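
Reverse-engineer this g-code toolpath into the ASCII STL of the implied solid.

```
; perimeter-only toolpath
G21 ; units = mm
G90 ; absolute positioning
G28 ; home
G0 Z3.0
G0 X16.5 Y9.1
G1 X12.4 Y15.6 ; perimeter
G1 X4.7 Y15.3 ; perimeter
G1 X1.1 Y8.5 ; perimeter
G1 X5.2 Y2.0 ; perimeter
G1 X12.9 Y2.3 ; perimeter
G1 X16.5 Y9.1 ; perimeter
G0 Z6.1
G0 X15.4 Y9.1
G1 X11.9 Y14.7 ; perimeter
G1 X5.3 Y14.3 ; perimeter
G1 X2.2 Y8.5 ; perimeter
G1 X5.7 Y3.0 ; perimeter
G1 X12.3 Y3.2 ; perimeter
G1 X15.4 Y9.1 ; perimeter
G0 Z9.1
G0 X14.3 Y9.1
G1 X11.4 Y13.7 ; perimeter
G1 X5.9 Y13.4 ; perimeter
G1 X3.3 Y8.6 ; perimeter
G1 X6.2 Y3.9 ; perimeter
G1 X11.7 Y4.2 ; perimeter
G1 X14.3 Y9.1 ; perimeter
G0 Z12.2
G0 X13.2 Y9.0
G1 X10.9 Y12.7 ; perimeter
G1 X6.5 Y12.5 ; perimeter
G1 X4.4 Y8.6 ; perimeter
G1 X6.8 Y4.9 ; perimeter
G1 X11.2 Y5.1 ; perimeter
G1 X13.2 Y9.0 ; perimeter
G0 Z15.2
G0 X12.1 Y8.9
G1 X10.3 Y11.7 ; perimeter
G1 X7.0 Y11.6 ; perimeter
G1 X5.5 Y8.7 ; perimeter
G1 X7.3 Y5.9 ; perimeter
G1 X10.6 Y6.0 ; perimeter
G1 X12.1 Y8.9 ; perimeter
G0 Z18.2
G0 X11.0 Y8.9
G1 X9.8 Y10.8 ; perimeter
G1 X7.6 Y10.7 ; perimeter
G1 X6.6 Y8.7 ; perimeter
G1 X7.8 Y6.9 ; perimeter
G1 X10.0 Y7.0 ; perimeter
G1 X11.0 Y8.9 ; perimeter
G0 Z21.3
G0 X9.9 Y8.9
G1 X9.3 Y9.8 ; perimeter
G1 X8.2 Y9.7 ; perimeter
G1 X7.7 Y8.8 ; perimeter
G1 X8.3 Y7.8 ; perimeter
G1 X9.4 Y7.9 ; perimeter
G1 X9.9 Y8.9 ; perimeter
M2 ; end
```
solid part
  facet normal 0.0000 0.0000 -1.0000
    outer loop
      vertex 4.1 16.2 0.0
      vertex 12.9 16.6 0.0
      vertex 17.6 9.2 0.0
    endloop
  endfacet
  facet normal 0.0000 0.0000 -1.0000
    outer loop
      vertex 0.0 8.4 0.0
      vertex 4.1 16.2 0.0
      vertex 17.6 9.2 0.0
    endloop
  endfacet
  facet normal 0.0000 0.0000 -1.0000
    outer loop
      vertex 4.7 1.0 0.0
      vertex 0.0 8.4 0.0
      vertex 17.6 9.2 0.0
    endloop
  endfacet
  facet normal 0.0000 0.0000 -1.0000
    outer loop
      vertex 13.5 1.4 0.0
      vertex 4.7 1.0 0.0
      vertex 17.6 9.2 0.0
    endloop
  endfacet
  facet normal 0.8052 0.5114 0.3000
    outer loop
      vertex 17.6 9.2 0.0
      vertex 12.9 16.6 0.0
      vertex 8.8 8.8 24.3
    endloop
  endfacet
  facet normal -0.0433 0.9534 0.2987
    outer loop
      vertex 12.9 16.6 0.0
      vertex 4.1 16.2 0.0
      vertex 8.8 8.8 24.3
    endloop
  endfacet
  facet normal -0.8448 0.4440 0.2986
    outer loop
      vertex 4.1 16.2 0.0
      vertex 0.0 8.4 0.0
      vertex 8.8 8.8 24.3
    endloop
  endfacet
  facet normal -0.8052 -0.5114 0.3000
    outer loop
      vertex 0.0 8.4 0.0
      vertex 4.7 1.0 0.0
      vertex 8.8 8.8 24.3
    endloop
  endfacet
  facet normal 0.0433 -0.9534 0.2987
    outer loop
      vertex 4.7 1.0 0.0
      vertex 13.5 1.4 0.0
      vertex 8.8 8.8 24.3
    endloop
  endfacet
  facet normal 0.8448 -0.4440 0.2986
    outer loop
      vertex 13.5 1.4 0.0
      vertex 17.6 9.2 0.0
      vertex 8.8 8.8 24.3
    endloop
  endfacet
endsolid part

The G0 Z moves step by Δz≈3.0 mm. The G1 loops shrink linearly with z, so the solid tapers from its base footprint up to z≈24.3. Closing with a flat bottom cap and the tapered top and triangulating gives 10 facets — a regular 6-sided pyramid, base circumscribed radius ≈ 8.8 mm, apex at z ≈ 24.3 mm.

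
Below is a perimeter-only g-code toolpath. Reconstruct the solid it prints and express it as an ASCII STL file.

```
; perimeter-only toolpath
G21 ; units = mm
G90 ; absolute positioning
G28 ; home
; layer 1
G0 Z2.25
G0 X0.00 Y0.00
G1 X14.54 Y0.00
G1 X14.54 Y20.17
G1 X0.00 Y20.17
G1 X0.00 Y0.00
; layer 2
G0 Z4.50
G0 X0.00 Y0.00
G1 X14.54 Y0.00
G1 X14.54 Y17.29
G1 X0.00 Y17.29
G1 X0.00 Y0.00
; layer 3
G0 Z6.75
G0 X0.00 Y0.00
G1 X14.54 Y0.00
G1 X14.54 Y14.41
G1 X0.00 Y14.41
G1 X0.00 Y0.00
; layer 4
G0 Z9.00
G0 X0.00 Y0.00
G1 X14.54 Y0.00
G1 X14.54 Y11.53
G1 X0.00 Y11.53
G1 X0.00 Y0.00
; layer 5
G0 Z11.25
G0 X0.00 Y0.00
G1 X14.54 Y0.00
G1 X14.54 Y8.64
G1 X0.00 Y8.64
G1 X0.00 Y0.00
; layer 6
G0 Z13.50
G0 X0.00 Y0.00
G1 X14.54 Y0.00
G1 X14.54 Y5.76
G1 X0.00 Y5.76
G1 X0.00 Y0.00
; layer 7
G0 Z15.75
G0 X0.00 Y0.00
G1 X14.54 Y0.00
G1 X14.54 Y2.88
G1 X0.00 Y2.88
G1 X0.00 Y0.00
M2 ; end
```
solid part
  facet normal 0.0000 0.0000 -1.0000
    outer loop
      vertex 14.54 23.05 0.00
      vertex 14.54 0.00 0.00
      vertex 0.00 0.00 0.00
    endloop
  endfacet
  facet normal 0.0000 0.0000 -1.0000
    outer loop
      vertex 0.00 23.05 0.00
      vertex 14.54 23.05 0.00
      vertex 0.00 0.00 0.00
    endloop
  endfacet
  facet normal 0.0000 -1.0000 0.0000
    outer loop
      vertex 0.00 0.00 0.00
      vertex 14.54 0.00 0.00
      vertex 14.54 0.00 18.00
    endloop
  endfacet
  facet normal 0.0000 -1.0000 0.0000
    outer loop
      vertex 0.00 0.00 0.00
      vertex 14.54 0.00 18.00
      vertex 0.00 0.00 18.00
    endloop
  endfacet
  facet normal 0.0000 0.6155 0.7882
    outer loop
      vertex 0.00 0.00 18.00
      vertex 14.54 0.00 18.00
      vertex 14.54 23.05 0.00
    endloop
  endfacet
  facet normal 0.0000 0.6155 0.7882
    outer loop
      vertex 0.00 0.00 18.00
      vertex 14.54 23.05 0.00
      vertex 0.00 23.05 0.00
    endloop
  endfacet
  facet normal -1.0000 0.0000 0.0000
    outer loop
      vertex 0.00 0.00 18.00
      vertex 0.00 23.05 0.00
      vertex 0.00 0.00 0.00
    endloop
  endfacet
  facet normal 1.0000 0.0000 0.0000
    outer loop
      vertex 14.54 0.00 0.00
      vertex 14.54 23.05 0.00
      vertex 14.54 0.00 18.00
    endloop
  endfacet
endsolid part

The G0 Z moves step by Δz≈2.25 mm. The G1 loops shrink linearly with z, so the solid tapers from its base footprint up to z≈18. Closing with a flat bottom cap and the tapered top and triangulating gives 8 facets — a wedge (ramp): 14.5 × 23.1 mm base, rising to 18 mm along the y=0 edge and sloping linearly to z=0 at y=23.1.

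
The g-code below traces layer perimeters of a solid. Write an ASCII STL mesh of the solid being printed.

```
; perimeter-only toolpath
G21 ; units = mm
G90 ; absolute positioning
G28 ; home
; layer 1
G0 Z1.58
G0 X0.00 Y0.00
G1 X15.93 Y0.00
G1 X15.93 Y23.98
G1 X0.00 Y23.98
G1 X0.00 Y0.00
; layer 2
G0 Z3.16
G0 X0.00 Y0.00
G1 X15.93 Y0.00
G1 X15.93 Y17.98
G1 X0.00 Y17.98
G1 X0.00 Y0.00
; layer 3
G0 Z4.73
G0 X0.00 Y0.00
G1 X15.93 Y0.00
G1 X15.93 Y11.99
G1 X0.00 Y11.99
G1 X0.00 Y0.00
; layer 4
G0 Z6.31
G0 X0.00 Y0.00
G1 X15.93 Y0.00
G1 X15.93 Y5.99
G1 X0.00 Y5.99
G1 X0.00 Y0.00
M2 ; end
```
solid part
  facet normal 0.0000 0.0000 -1.0000
    outer loop
      vertex 15.93 29.97 0.00
      vertex 15.93 0.00 0.00
      vertex 0.00 0.00 0.00
    endloop
  endfacet
  facet normal 0.0000 0.0000 -1.0000
    outer loop
      vertex 0.00 29.97 0.00
      vertex 15.93 29.97 0.00
      vertex 0.00 0.00 0.00
    endloop
  endfacet
  facet normal 0.0000 -1.0000 0.0000
    outer loop
      vertex 0.00 0.00 0.00
      vertex 15.93 0.00 0.00
      vertex 15.93 0.00 7.89
    endloop
  endfacet
  facet normal 0.0000 -1.0000 0.0000
    outer loop
      vertex 0.00 0.00 0.00
      vertex 15.93 0.00 7.89
      vertex 0.00 0.00 7.89
    endloop
  endfacet
  facet normal 0.0000 0.2546 0.9670
    outer loop
      vertex 0.00 0.00 7.89
      vertex 15.93 0.00 7.89
      vertex 15.93 29.97 0.00
    endloop
  endfacet
  facet normal 0.0000 0.2546 0.9670
    outer loop
      vertex 0.00 0.00 7.89
      vertex 15.93 29.97 0.00
      vertex 0.00 29.97 0.00
    endloop
  endfacet
  facet normal -1.0000 0.0000 0.0000
    outer loop
      vertex 0.00 0.00 7.89
      vertex 0.00 29.97 0.00
      vertex 0.00 0.00 0.00
    endloop
  endfacet
  facet normal 1.0000 0.0000 0.0000
    outer loop
      vertex 15.93 0.00 0.00
      vertex 15.93 29.97 0.00
      vertex 15.93 0.00 7.89
    endloop
  endfacet
endsolid part

The G0 Z moves step by Δz≈1.58 mm. The G1 loops shrink linearly with z, so the solid tapers from its base footprint up to z≈7.89. Closing with a flat bottom cap and the tapered top and triangulating gives 8 facets — a wedge (ramp): 15.9 × 30 mm base, rising to 7.89 mm along the y=0 edge and sloping linearly to z=0 at y=30.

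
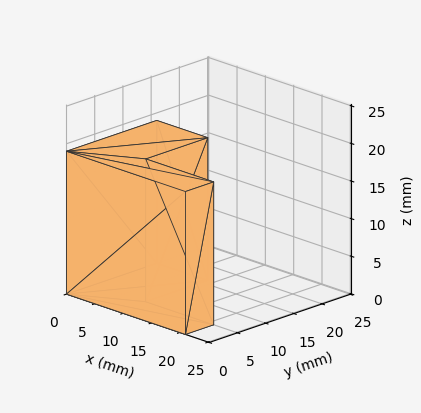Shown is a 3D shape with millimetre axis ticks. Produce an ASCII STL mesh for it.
Reading the render: the shape is an L-shaped prism: outer 21 × 16 mm, arm thicknesses ≈ 5 mm (horizontal) and 9 mm (vertical), extruded 19 mm in z (dimensions read to the nearest mm from the axis ticks). For the STL, each face is triangulated and given an outward normal.

solid part
  facet normal 0.0000 0.0000 -1.0000
    outer loop
      vertex 21.000 5.000 0.000
      vertex 21.000 0.000 0.000
      vertex 0.000 0.000 0.000
    endloop
  endfacet
  facet normal 0.0000 0.0000 -1.0000
    outer loop
      vertex 9.000 5.000 0.000
      vertex 21.000 5.000 0.000
      vertex 0.000 0.000 0.000
    endloop
  endfacet
  facet normal 0.0000 0.0000 -1.0000
    outer loop
      vertex 9.000 16.000 0.000
      vertex 9.000 5.000 0.000
      vertex 0.000 0.000 0.000
    endloop
  endfacet
  facet normal 0.0000 0.0000 -1.0000
    outer loop
      vertex 0.000 16.000 0.000
      vertex 9.000 16.000 0.000
      vertex 0.000 0.000 0.000
    endloop
  endfacet
  facet normal 0.0000 0.0000 1.0000
    outer loop
      vertex 0.000 0.000 19.000
      vertex 21.000 0.000 19.000
      vertex 21.000 5.000 19.000
    endloop
  endfacet
  facet normal 0.0000 0.0000 1.0000
    outer loop
      vertex 0.000 0.000 19.000
      vertex 21.000 5.000 19.000
      vertex 9.000 5.000 19.000
    endloop
  endfacet
  facet normal 0.0000 0.0000 1.0000
    outer loop
      vertex 0.000 0.000 19.000
      vertex 9.000 5.000 19.000
      vertex 9.000 16.000 19.000
    endloop
  endfacet
  facet normal 0.0000 0.0000 1.0000
    outer loop
      vertex 0.000 0.000 19.000
      vertex 9.000 16.000 19.000
      vertex 0.000 16.000 19.000
    endloop
  endfacet
  facet normal 0.0000 -1.0000 0.0000
    outer loop
      vertex 0.000 0.000 0.000
      vertex 21.000 0.000 0.000
      vertex 21.000 0.000 19.000
    endloop
  endfacet
  facet normal 0.0000 -1.0000 0.0000
    outer loop
      vertex 0.000 0.000 0.000
      vertex 21.000 0.000 19.000
      vertex 0.000 0.000 19.000
    endloop
  endfacet
  facet normal 1.0000 0.0000 0.0000
    outer loop
      vertex 21.000 0.000 0.000
      vertex 21.000 5.000 0.000
      vertex 21.000 5.000 19.000
    endloop
  endfacet
  facet normal 1.0000 0.0000 0.0000
    outer loop
      vertex 21.000 0.000 0.000
      vertex 21.000 5.000 19.000
      vertex 21.000 0.000 19.000
    endloop
  endfacet
  facet normal 0.0000 1.0000 0.0000
    outer loop
      vertex 21.000 5.000 0.000
      vertex 9.000 5.000 0.000
      vertex 9.000 5.000 19.000
    endloop
  endfacet
  facet normal 0.0000 1.0000 0.0000
    outer loop
      vertex 21.000 5.000 0.000
      vertex 9.000 5.000 19.000
      vertex 21.000 5.000 19.000
    endloop
  endfacet
  facet normal 1.0000 0.0000 0.0000
    outer loop
      vertex 9.000 5.000 0.000
      vertex 9.000 16.000 0.000
      vertex 9.000 16.000 19.000
    endloop
  endfacet
  facet normal 1.0000 0.0000 0.0000
    outer loop
      vertex 9.000 5.000 0.000
      vertex 9.000 16.000 19.000
      vertex 9.000 5.000 19.000
    endloop
  endfacet
  facet normal 0.0000 1.0000 0.0000
    outer loop
      vertex 9.000 16.000 0.000
      vertex 0.000 16.000 0.000
      vertex 0.000 16.000 19.000
    endloop
  endfacet
  facet normal 0.0000 1.0000 0.0000
    outer loop
      vertex 9.000 16.000 0.000
      vertex 0.000 16.000 19.000
      vertex 9.000 16.000 19.000
    endloop
  endfacet
  facet normal -1.0000 0.0000 0.0000
    outer loop
      vertex 0.000 16.000 0.000
      vertex 0.000 0.000 0.000
      vertex 0.000 0.000 19.000
    endloop
  endfacet
  facet normal -1.0000 0.0000 0.0000
    outer loop
      vertex 0.000 16.000 0.000
      vertex 0.000 0.000 19.000
      vertex 0.000 16.000 19.000
    endloop
  endfacet
endsolid part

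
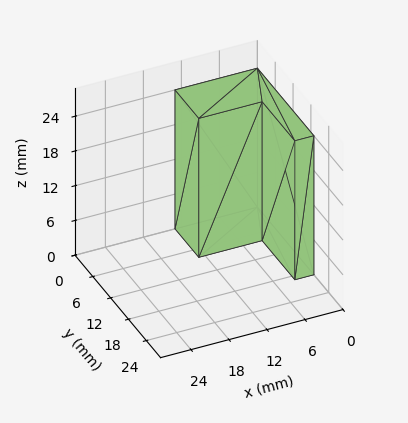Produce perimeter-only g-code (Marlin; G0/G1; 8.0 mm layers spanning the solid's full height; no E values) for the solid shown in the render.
Reading the render: the shape is an L-shaped prism: outer 13 × 19 mm, arm thicknesses ≈ 8 mm (horizontal) and 3 mm (vertical), extruded 24 mm in z (dimensions read to the nearest mm from the axis ticks). For the g-code, the solid's height is divided into equal slices at the stated Δz and each level perimeter traced with G1 moves after a G0 lift.

; perimeter-only toolpath
G21 ; units = mm
G90 ; absolute positioning
G28 ; home
; layer 1
G0 Z8.0
G0 X0.0 Y0.0
G1 X13.0 Y0.0
G1 X13.0 Y8.0
G1 X3.0 Y8.0
G1 X3.0 Y19.0
G1 X0.0 Y19.0
G1 X0.0 Y0.0
; layer 2
G0 Z16.0
G0 X0.0 Y0.0
G1 X13.0 Y0.0
G1 X13.0 Y8.0
G1 X3.0 Y8.0
G1 X3.0 Y19.0
G1 X0.0 Y19.0
G1 X0.0 Y0.0
; layer 3
G0 Z24.0
G0 X0.0 Y0.0
G1 X13.0 Y0.0
G1 X13.0 Y8.0
G1 X3.0 Y8.0
G1 X3.0 Y19.0
G1 X0.0 Y19.0
G1 X0.0 Y0.0
M2 ; end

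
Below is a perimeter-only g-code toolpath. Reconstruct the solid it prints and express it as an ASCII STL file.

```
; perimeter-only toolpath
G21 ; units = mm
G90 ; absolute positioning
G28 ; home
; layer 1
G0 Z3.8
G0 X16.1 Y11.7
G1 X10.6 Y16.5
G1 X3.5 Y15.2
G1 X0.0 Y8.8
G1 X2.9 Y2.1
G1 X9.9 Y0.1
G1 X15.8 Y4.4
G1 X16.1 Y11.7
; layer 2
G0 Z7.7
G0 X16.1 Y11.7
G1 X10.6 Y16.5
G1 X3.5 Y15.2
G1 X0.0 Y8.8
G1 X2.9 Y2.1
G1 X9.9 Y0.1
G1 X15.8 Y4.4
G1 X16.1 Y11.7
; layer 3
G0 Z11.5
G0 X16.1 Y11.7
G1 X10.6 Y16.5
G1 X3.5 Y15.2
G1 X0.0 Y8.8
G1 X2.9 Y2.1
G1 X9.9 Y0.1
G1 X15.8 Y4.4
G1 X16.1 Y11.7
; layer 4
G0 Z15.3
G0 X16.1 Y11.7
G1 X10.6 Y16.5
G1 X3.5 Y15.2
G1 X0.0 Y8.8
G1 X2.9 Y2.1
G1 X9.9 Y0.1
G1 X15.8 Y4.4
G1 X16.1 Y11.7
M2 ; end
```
solid part
  facet normal 0.0000 0.0000 -1.0000
    outer loop
      vertex 3.5 15.2 0.0
      vertex 10.6 16.5 0.0
      vertex 16.1 11.7 0.0
    endloop
  endfacet
  facet normal 0.0000 0.0000 -1.0000
    outer loop
      vertex 0.0 8.8 0.0
      vertex 3.5 15.2 0.0
      vertex 16.1 11.7 0.0
    endloop
  endfacet
  facet normal 0.0000 0.0000 -1.0000
    outer loop
      vertex 2.9 2.1 0.0
      vertex 0.0 8.8 0.0
      vertex 16.1 11.7 0.0
    endloop
  endfacet
  facet normal 0.0000 0.0000 -1.0000
    outer loop
      vertex 9.9 0.1 0.0
      vertex 2.9 2.1 0.0
      vertex 16.1 11.7 0.0
    endloop
  endfacet
  facet normal 0.0000 0.0000 -1.0000
    outer loop
      vertex 15.8 4.4 0.0
      vertex 9.9 0.1 0.0
      vertex 16.1 11.7 0.0
    endloop
  endfacet
  facet normal 0.0000 0.0000 1.0000
    outer loop
      vertex 16.1 11.7 15.3
      vertex 10.6 16.5 15.3
      vertex 3.5 15.2 15.3
    endloop
  endfacet
  facet normal 0.0000 0.0000 1.0000
    outer loop
      vertex 16.1 11.7 15.3
      vertex 3.5 15.2 15.3
      vertex 0.0 8.8 15.3
    endloop
  endfacet
  facet normal 0.0000 0.0000 1.0000
    outer loop
      vertex 16.1 11.7 15.3
      vertex 0.0 8.8 15.3
      vertex 2.9 2.1 15.3
    endloop
  endfacet
  facet normal 0.0000 0.0000 1.0000
    outer loop
      vertex 16.1 11.7 15.3
      vertex 2.9 2.1 15.3
      vertex 9.9 0.1 15.3
    endloop
  endfacet
  facet normal 0.0000 0.0000 1.0000
    outer loop
      vertex 16.1 11.7 15.3
      vertex 9.9 0.1 15.3
      vertex 15.8 4.4 15.3
    endloop
  endfacet
  facet normal 0.6575 0.7534 0.0000
    outer loop
      vertex 16.1 11.7 0.0
      vertex 10.6 16.5 0.0
      vertex 10.6 16.5 15.3
    endloop
  endfacet
  facet normal 0.6575 0.7534 0.0000
    outer loop
      vertex 16.1 11.7 0.0
      vertex 10.6 16.5 15.3
      vertex 16.1 11.7 15.3
    endloop
  endfacet
  facet normal -0.1801 0.9836 0.0000
    outer loop
      vertex 10.6 16.5 0.0
      vertex 3.5 15.2 0.0
      vertex 3.5 15.2 15.3
    endloop
  endfacet
  facet normal -0.1801 0.9836 0.0000
    outer loop
      vertex 10.6 16.5 0.0
      vertex 3.5 15.2 15.3
      vertex 10.6 16.5 15.3
    endloop
  endfacet
  facet normal -0.8774 0.4798 0.0000
    outer loop
      vertex 3.5 15.2 0.0
      vertex 0.0 8.8 0.0
      vertex 0.0 8.8 15.3
    endloop
  endfacet
  facet normal -0.8774 0.4798 0.0000
    outer loop
      vertex 3.5 15.2 0.0
      vertex 0.0 8.8 15.3
      vertex 3.5 15.2 15.3
    endloop
  endfacet
  facet normal -0.9177 -0.3972 0.0000
    outer loop
      vertex 0.0 8.8 0.0
      vertex 2.9 2.1 0.0
      vertex 2.9 2.1 15.3
    endloop
  endfacet
  facet normal -0.9177 -0.3972 0.0000
    outer loop
      vertex 0.0 8.8 0.0
      vertex 2.9 2.1 15.3
      vertex 0.0 8.8 15.3
    endloop
  endfacet
  facet normal -0.2747 -0.9615 0.0000
    outer loop
      vertex 2.9 2.1 0.0
      vertex 9.9 0.1 0.0
      vertex 9.9 0.1 15.3
    endloop
  endfacet
  facet normal -0.2747 -0.9615 0.0000
    outer loop
      vertex 2.9 2.1 0.0
      vertex 9.9 0.1 15.3
      vertex 2.9 2.1 15.3
    endloop
  endfacet
  facet normal 0.5890 -0.8081 0.0000
    outer loop
      vertex 9.9 0.1 0.0
      vertex 15.8 4.4 0.0
      vertex 15.8 4.4 15.3
    endloop
  endfacet
  facet normal 0.5890 -0.8081 0.0000
    outer loop
      vertex 9.9 0.1 0.0
      vertex 15.8 4.4 15.3
      vertex 9.9 0.1 15.3
    endloop
  endfacet
  facet normal 0.9992 -0.0411 0.0000
    outer loop
      vertex 15.8 4.4 0.0
      vertex 16.1 11.7 0.0
      vertex 16.1 11.7 15.3
    endloop
  endfacet
  facet normal 0.9992 -0.0411 0.0000
    outer loop
      vertex 15.8 4.4 0.0
      vertex 16.1 11.7 15.3
      vertex 15.8 4.4 15.3
    endloop
  endfacet
endsolid part

The G0 Z moves step by Δz≈3.8 mm. Every layer's G1 loop is the same polygon, so the solid is a straight extrusion of it from z=0 to z≈15.3. Closing with flat bottom and top caps and triangulating gives 24 facets — a regular 7-sided prism (a cylinder approximated with 7 flat sides), circumscribed radius ≈ 8.4 mm, height ≈ 15.3 mm.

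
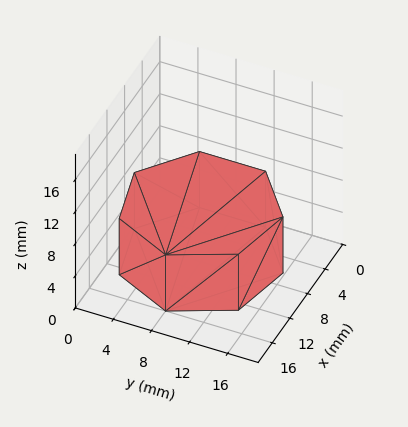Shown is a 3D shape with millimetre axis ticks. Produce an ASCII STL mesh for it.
Reading the render: the shape is a regular 7-sided prism (a cylinder approximated with 7 flat sides), circumscribed radius ≈ 8 mm, height ≈ 7 mm (dimensions read to the nearest mm from the axis ticks). For the STL, each face is triangulated and given an outward normal.

solid part
  facet normal 0.0000 0.0000 -1.0000
    outer loop
      vertex 6.220 15.799 0.000
      vertex 12.988 14.255 0.000
      vertex 16.000 8.000 0.000
    endloop
  endfacet
  facet normal 0.0000 0.0000 -1.0000
    outer loop
      vertex 0.792 11.471 0.000
      vertex 6.220 15.799 0.000
      vertex 16.000 8.000 0.000
    endloop
  endfacet
  facet normal 0.0000 0.0000 -1.0000
    outer loop
      vertex 0.792 4.529 0.000
      vertex 0.792 11.471 0.000
      vertex 16.000 8.000 0.000
    endloop
  endfacet
  facet normal 0.0000 0.0000 -1.0000
    outer loop
      vertex 6.220 0.201 0.000
      vertex 0.792 4.529 0.000
      vertex 16.000 8.000 0.000
    endloop
  endfacet
  facet normal 0.0000 0.0000 -1.0000
    outer loop
      vertex 12.988 1.745 0.000
      vertex 6.220 0.201 0.000
      vertex 16.000 8.000 0.000
    endloop
  endfacet
  facet normal 0.0000 0.0000 1.0000
    outer loop
      vertex 16.000 8.000 7.000
      vertex 12.988 14.255 7.000
      vertex 6.220 15.799 7.000
    endloop
  endfacet
  facet normal 0.0000 0.0000 1.0000
    outer loop
      vertex 16.000 8.000 7.000
      vertex 6.220 15.799 7.000
      vertex 0.792 11.471 7.000
    endloop
  endfacet
  facet normal 0.0000 0.0000 1.0000
    outer loop
      vertex 16.000 8.000 7.000
      vertex 0.792 11.471 7.000
      vertex 0.792 4.529 7.000
    endloop
  endfacet
  facet normal 0.0000 0.0000 1.0000
    outer loop
      vertex 16.000 8.000 7.000
      vertex 0.792 4.529 7.000
      vertex 6.220 0.201 7.000
    endloop
  endfacet
  facet normal 0.0000 0.0000 1.0000
    outer loop
      vertex 16.000 8.000 7.000
      vertex 6.220 0.201 7.000
      vertex 12.988 1.745 7.000
    endloop
  endfacet
  facet normal 0.9010 0.4339 0.0000
    outer loop
      vertex 16.000 8.000 0.000
      vertex 12.988 14.255 0.000
      vertex 12.988 14.255 7.000
    endloop
  endfacet
  facet normal 0.9010 0.4339 0.0000
    outer loop
      vertex 16.000 8.000 0.000
      vertex 12.988 14.255 7.000
      vertex 16.000 8.000 7.000
    endloop
  endfacet
  facet normal 0.2224 0.9750 0.0000
    outer loop
      vertex 12.988 14.255 0.000
      vertex 6.220 15.799 0.000
      vertex 6.220 15.799 7.000
    endloop
  endfacet
  facet normal 0.2224 0.9750 0.0000
    outer loop
      vertex 12.988 14.255 0.000
      vertex 6.220 15.799 7.000
      vertex 12.988 14.255 7.000
    endloop
  endfacet
  facet normal -0.6234 0.7819 0.0000
    outer loop
      vertex 6.220 15.799 0.000
      vertex 0.792 11.471 0.000
      vertex 0.792 11.471 7.000
    endloop
  endfacet
  facet normal -0.6234 0.7819 0.0000
    outer loop
      vertex 6.220 15.799 0.000
      vertex 0.792 11.471 7.000
      vertex 6.220 15.799 7.000
    endloop
  endfacet
  facet normal -1.0000 0.0000 0.0000
    outer loop
      vertex 0.792 11.471 0.000
      vertex 0.792 4.529 0.000
      vertex 0.792 4.529 7.000
    endloop
  endfacet
  facet normal -1.0000 0.0000 0.0000
    outer loop
      vertex 0.792 11.471 0.000
      vertex 0.792 4.529 7.000
      vertex 0.792 11.471 7.000
    endloop
  endfacet
  facet normal -0.6234 -0.7819 0.0000
    outer loop
      vertex 0.792 4.529 0.000
      vertex 6.220 0.201 0.000
      vertex 6.220 0.201 7.000
    endloop
  endfacet
  facet normal -0.6234 -0.7819 0.0000
    outer loop
      vertex 0.792 4.529 0.000
      vertex 6.220 0.201 7.000
      vertex 0.792 4.529 7.000
    endloop
  endfacet
  facet normal 0.2224 -0.9750 0.0000
    outer loop
      vertex 6.220 0.201 0.000
      vertex 12.988 1.745 0.000
      vertex 12.988 1.745 7.000
    endloop
  endfacet
  facet normal 0.2224 -0.9750 0.0000
    outer loop
      vertex 6.220 0.201 0.000
      vertex 12.988 1.745 7.000
      vertex 6.220 0.201 7.000
    endloop
  endfacet
  facet normal 0.9010 -0.4339 0.0000
    outer loop
      vertex 12.988 1.745 0.000
      vertex 16.000 8.000 0.000
      vertex 16.000 8.000 7.000
    endloop
  endfacet
  facet normal 0.9010 -0.4339 0.0000
    outer loop
      vertex 12.988 1.745 0.000
      vertex 16.000 8.000 7.000
      vertex 12.988 1.745 7.000
    endloop
  endfacet
endsolid part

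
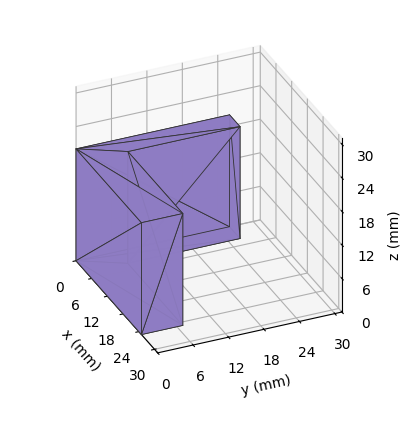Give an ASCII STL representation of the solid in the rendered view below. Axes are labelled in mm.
Reading the render: the shape is an L-shaped prism: outer 25 × 26 mm, arm thicknesses ≈ 7 mm (horizontal) and 4 mm (vertical), extruded 20 mm in z (dimensions read to the nearest mm from the axis ticks). For the STL, each face is triangulated and given an outward normal.

solid part
  facet normal 0.0000 0.0000 -1.0000
    outer loop
      vertex 25.00 7.00 0.00
      vertex 25.00 0.00 0.00
      vertex 0.00 0.00 0.00
    endloop
  endfacet
  facet normal 0.0000 0.0000 -1.0000
    outer loop
      vertex 4.00 7.00 0.00
      vertex 25.00 7.00 0.00
      vertex 0.00 0.00 0.00
    endloop
  endfacet
  facet normal 0.0000 0.0000 -1.0000
    outer loop
      vertex 4.00 26.00 0.00
      vertex 4.00 7.00 0.00
      vertex 0.00 0.00 0.00
    endloop
  endfacet
  facet normal 0.0000 0.0000 -1.0000
    outer loop
      vertex 0.00 26.00 0.00
      vertex 4.00 26.00 0.00
      vertex 0.00 0.00 0.00
    endloop
  endfacet
  facet normal 0.0000 0.0000 1.0000
    outer loop
      vertex 0.00 0.00 20.00
      vertex 25.00 0.00 20.00
      vertex 25.00 7.00 20.00
    endloop
  endfacet
  facet normal 0.0000 0.0000 1.0000
    outer loop
      vertex 0.00 0.00 20.00
      vertex 25.00 7.00 20.00
      vertex 4.00 7.00 20.00
    endloop
  endfacet
  facet normal 0.0000 0.0000 1.0000
    outer loop
      vertex 0.00 0.00 20.00
      vertex 4.00 7.00 20.00
      vertex 4.00 26.00 20.00
    endloop
  endfacet
  facet normal 0.0000 0.0000 1.0000
    outer loop
      vertex 0.00 0.00 20.00
      vertex 4.00 26.00 20.00
      vertex 0.00 26.00 20.00
    endloop
  endfacet
  facet normal 0.0000 -1.0000 0.0000
    outer loop
      vertex 0.00 0.00 0.00
      vertex 25.00 0.00 0.00
      vertex 25.00 0.00 20.00
    endloop
  endfacet
  facet normal 0.0000 -1.0000 0.0000
    outer loop
      vertex 0.00 0.00 0.00
      vertex 25.00 0.00 20.00
      vertex 0.00 0.00 20.00
    endloop
  endfacet
  facet normal 1.0000 0.0000 0.0000
    outer loop
      vertex 25.00 0.00 0.00
      vertex 25.00 7.00 0.00
      vertex 25.00 7.00 20.00
    endloop
  endfacet
  facet normal 1.0000 0.0000 0.0000
    outer loop
      vertex 25.00 0.00 0.00
      vertex 25.00 7.00 20.00
      vertex 25.00 0.00 20.00
    endloop
  endfacet
  facet normal 0.0000 1.0000 0.0000
    outer loop
      vertex 25.00 7.00 0.00
      vertex 4.00 7.00 0.00
      vertex 4.00 7.00 20.00
    endloop
  endfacet
  facet normal 0.0000 1.0000 0.0000
    outer loop
      vertex 25.00 7.00 0.00
      vertex 4.00 7.00 20.00
      vertex 25.00 7.00 20.00
    endloop
  endfacet
  facet normal 1.0000 0.0000 0.0000
    outer loop
      vertex 4.00 7.00 0.00
      vertex 4.00 26.00 0.00
      vertex 4.00 26.00 20.00
    endloop
  endfacet
  facet normal 1.0000 0.0000 0.0000
    outer loop
      vertex 4.00 7.00 0.00
      vertex 4.00 26.00 20.00
      vertex 4.00 7.00 20.00
    endloop
  endfacet
  facet normal 0.0000 1.0000 0.0000
    outer loop
      vertex 4.00 26.00 0.00
      vertex 0.00 26.00 0.00
      vertex 0.00 26.00 20.00
    endloop
  endfacet
  facet normal 0.0000 1.0000 0.0000
    outer loop
      vertex 4.00 26.00 0.00
      vertex 0.00 26.00 20.00
      vertex 4.00 26.00 20.00
    endloop
  endfacet
  facet normal -1.0000 0.0000 0.0000
    outer loop
      vertex 0.00 26.00 0.00
      vertex 0.00 0.00 0.00
      vertex 0.00 0.00 20.00
    endloop
  endfacet
  facet normal -1.0000 0.0000 0.0000
    outer loop
      vertex 0.00 26.00 0.00
      vertex 0.00 0.00 20.00
      vertex 0.00 26.00 20.00
    endloop
  endfacet
endsolid part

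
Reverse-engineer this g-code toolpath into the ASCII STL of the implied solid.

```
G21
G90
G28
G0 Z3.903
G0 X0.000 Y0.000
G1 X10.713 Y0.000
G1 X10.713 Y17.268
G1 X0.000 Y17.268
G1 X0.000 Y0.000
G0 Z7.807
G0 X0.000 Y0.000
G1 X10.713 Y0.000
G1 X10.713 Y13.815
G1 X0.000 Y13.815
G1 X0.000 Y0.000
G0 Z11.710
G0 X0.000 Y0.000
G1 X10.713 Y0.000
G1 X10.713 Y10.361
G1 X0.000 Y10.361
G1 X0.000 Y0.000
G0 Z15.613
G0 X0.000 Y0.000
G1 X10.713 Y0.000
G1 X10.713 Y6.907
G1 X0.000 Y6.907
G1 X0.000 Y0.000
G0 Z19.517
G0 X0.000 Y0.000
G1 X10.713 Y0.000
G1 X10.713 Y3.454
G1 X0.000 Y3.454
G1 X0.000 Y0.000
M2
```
solid part
  facet normal 0.0000 0.0000 -1.0000
    outer loop
      vertex 10.713 20.722 0.000
      vertex 10.713 0.000 0.000
      vertex 0.000 0.000 0.000
    endloop
  endfacet
  facet normal 0.0000 0.0000 -1.0000
    outer loop
      vertex 0.000 20.722 0.000
      vertex 10.713 20.722 0.000
      vertex 0.000 0.000 0.000
    endloop
  endfacet
  facet normal 0.0000 -1.0000 0.0000
    outer loop
      vertex 0.000 0.000 0.000
      vertex 10.713 0.000 0.000
      vertex 10.713 0.000 23.420
    endloop
  endfacet
  facet normal 0.0000 -1.0000 0.0000
    outer loop
      vertex 0.000 0.000 0.000
      vertex 10.713 0.000 23.420
      vertex 0.000 0.000 23.420
    endloop
  endfacet
  facet normal 0.0000 0.7489 0.6627
    outer loop
      vertex 0.000 0.000 23.420
      vertex 10.713 0.000 23.420
      vertex 10.713 20.722 0.000
    endloop
  endfacet
  facet normal 0.0000 0.7489 0.6627
    outer loop
      vertex 0.000 0.000 23.420
      vertex 10.713 20.722 0.000
      vertex 0.000 20.722 0.000
    endloop
  endfacet
  facet normal -1.0000 0.0000 0.0000
    outer loop
      vertex 0.000 0.000 23.420
      vertex 0.000 20.722 0.000
      vertex 0.000 0.000 0.000
    endloop
  endfacet
  facet normal 1.0000 0.0000 0.0000
    outer loop
      vertex 10.713 0.000 0.000
      vertex 10.713 20.722 0.000
      vertex 10.713 0.000 23.420
    endloop
  endfacet
endsolid part

The G0 Z moves step by Δz≈3.903 mm. The G1 loops shrink linearly with z, so the solid tapers from its base footprint up to z≈23.4. Closing with a flat bottom cap and the tapered top and triangulating gives 8 facets — a wedge (ramp): 10.7 × 20.7 mm base, rising to 23.4 mm along the y=0 edge and sloping linearly to z=0 at y=20.7.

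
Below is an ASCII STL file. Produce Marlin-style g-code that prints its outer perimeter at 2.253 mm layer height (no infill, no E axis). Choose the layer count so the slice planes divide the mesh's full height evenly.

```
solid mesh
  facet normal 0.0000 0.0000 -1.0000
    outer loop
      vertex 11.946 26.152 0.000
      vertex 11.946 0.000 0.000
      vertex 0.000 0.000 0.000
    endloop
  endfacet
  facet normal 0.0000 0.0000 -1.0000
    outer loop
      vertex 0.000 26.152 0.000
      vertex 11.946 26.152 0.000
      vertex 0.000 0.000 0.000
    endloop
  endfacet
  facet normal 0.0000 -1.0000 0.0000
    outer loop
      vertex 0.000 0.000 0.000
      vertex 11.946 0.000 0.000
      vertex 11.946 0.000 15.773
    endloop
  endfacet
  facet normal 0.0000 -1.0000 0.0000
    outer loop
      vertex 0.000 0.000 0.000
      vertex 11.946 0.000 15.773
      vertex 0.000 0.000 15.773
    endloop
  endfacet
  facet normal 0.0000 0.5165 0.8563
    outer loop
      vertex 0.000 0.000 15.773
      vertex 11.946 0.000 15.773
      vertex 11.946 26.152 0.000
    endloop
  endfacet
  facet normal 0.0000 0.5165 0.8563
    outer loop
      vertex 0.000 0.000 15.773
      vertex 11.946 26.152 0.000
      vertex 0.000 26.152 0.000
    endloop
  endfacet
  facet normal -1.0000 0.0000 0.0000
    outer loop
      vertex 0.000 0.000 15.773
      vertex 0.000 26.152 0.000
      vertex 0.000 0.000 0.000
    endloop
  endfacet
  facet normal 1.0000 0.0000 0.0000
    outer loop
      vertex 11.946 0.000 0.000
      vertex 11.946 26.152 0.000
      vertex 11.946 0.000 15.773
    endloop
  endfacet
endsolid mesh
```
; perimeter-only toolpath
G21 ; units = mm
G90 ; absolute positioning
G28 ; home
; layer 1
G0 Z2.253
G0 X0.000 Y0.000
G1 X11.946 Y0.000
G1 X11.946 Y22.416
G1 X0.000 Y22.416
G1 X0.000 Y0.000
; layer 2
G0 Z4.507
G0 X0.000 Y0.000
G1 X11.946 Y0.000
G1 X11.946 Y18.680
G1 X0.000 Y18.680
G1 X0.000 Y0.000
; layer 3
G0 Z6.760
G0 X0.000 Y0.000
G1 X11.946 Y0.000
G1 X11.946 Y14.944
G1 X0.000 Y14.944
G1 X0.000 Y0.000
; layer 4
G0 Z9.013
G0 X0.000 Y0.000
G1 X11.946 Y0.000
G1 X11.946 Y11.208
G1 X0.000 Y11.208
G1 X0.000 Y0.000
; layer 5
G0 Z11.266
G0 X0.000 Y0.000
G1 X11.946 Y0.000
G1 X11.946 Y7.472
G1 X0.000 Y7.472
G1 X0.000 Y0.000
; layer 6
G0 Z13.520
G0 X0.000 Y0.000
G1 X11.946 Y0.000
G1 X11.946 Y3.736
G1 X0.000 Y3.736
G1 X0.000 Y0.000
M2 ; end

The solid is a wedge (ramp): 11.9 × 26.2 mm base, rising to 15.8 mm along the y=0 edge and sloping linearly to z=0 at y=26.2. Slicing at Δz = 2.253 mm — 7 equal slices spanning the solid's height, so layer i sits at z = i·h/7 — gives 6 non-empty perimeters. Each is a 4-segment closed polygon; G0 lifts to the layer z and rapids to the start vertex, then G1 traces the edges. The cross-section shrinks linearly with z (the slice at the apex is degenerate and omitted).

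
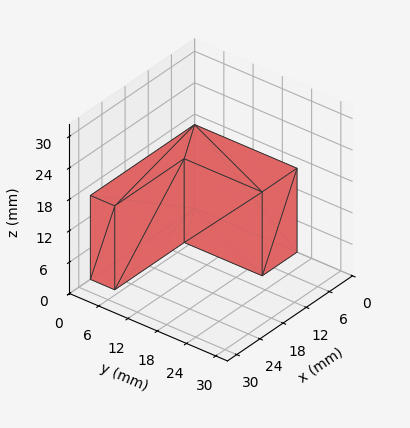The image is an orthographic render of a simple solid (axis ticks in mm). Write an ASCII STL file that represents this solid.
Reading the render: the shape is an L-shaped prism: outer 27 × 21 mm, arm thicknesses ≈ 5 mm (horizontal) and 9 mm (vertical), extruded 16 mm in z (dimensions read to the nearest mm from the axis ticks). For the STL, each face is triangulated and given an outward normal.

solid part
  facet normal 0.0000 0.0000 -1.0000
    outer loop
      vertex 27.0 5.0 0.0
      vertex 27.0 0.0 0.0
      vertex 0.0 0.0 0.0
    endloop
  endfacet
  facet normal 0.0000 0.0000 -1.0000
    outer loop
      vertex 9.0 5.0 0.0
      vertex 27.0 5.0 0.0
      vertex 0.0 0.0 0.0
    endloop
  endfacet
  facet normal 0.0000 0.0000 -1.0000
    outer loop
      vertex 9.0 21.0 0.0
      vertex 9.0 5.0 0.0
      vertex 0.0 0.0 0.0
    endloop
  endfacet
  facet normal 0.0000 0.0000 -1.0000
    outer loop
      vertex 0.0 21.0 0.0
      vertex 9.0 21.0 0.0
      vertex 0.0 0.0 0.0
    endloop
  endfacet
  facet normal 0.0000 0.0000 1.0000
    outer loop
      vertex 0.0 0.0 16.0
      vertex 27.0 0.0 16.0
      vertex 27.0 5.0 16.0
    endloop
  endfacet
  facet normal 0.0000 0.0000 1.0000
    outer loop
      vertex 0.0 0.0 16.0
      vertex 27.0 5.0 16.0
      vertex 9.0 5.0 16.0
    endloop
  endfacet
  facet normal 0.0000 0.0000 1.0000
    outer loop
      vertex 0.0 0.0 16.0
      vertex 9.0 5.0 16.0
      vertex 9.0 21.0 16.0
    endloop
  endfacet
  facet normal 0.0000 0.0000 1.0000
    outer loop
      vertex 0.0 0.0 16.0
      vertex 9.0 21.0 16.0
      vertex 0.0 21.0 16.0
    endloop
  endfacet
  facet normal 0.0000 -1.0000 0.0000
    outer loop
      vertex 0.0 0.0 0.0
      vertex 27.0 0.0 0.0
      vertex 27.0 0.0 16.0
    endloop
  endfacet
  facet normal 0.0000 -1.0000 0.0000
    outer loop
      vertex 0.0 0.0 0.0
      vertex 27.0 0.0 16.0
      vertex 0.0 0.0 16.0
    endloop
  endfacet
  facet normal 1.0000 0.0000 0.0000
    outer loop
      vertex 27.0 0.0 0.0
      vertex 27.0 5.0 0.0
      vertex 27.0 5.0 16.0
    endloop
  endfacet
  facet normal 1.0000 0.0000 0.0000
    outer loop
      vertex 27.0 0.0 0.0
      vertex 27.0 5.0 16.0
      vertex 27.0 0.0 16.0
    endloop
  endfacet
  facet normal 0.0000 1.0000 0.0000
    outer loop
      vertex 27.0 5.0 0.0
      vertex 9.0 5.0 0.0
      vertex 9.0 5.0 16.0
    endloop
  endfacet
  facet normal 0.0000 1.0000 0.0000
    outer loop
      vertex 27.0 5.0 0.0
      vertex 9.0 5.0 16.0
      vertex 27.0 5.0 16.0
    endloop
  endfacet
  facet normal 1.0000 0.0000 0.0000
    outer loop
      vertex 9.0 5.0 0.0
      vertex 9.0 21.0 0.0
      vertex 9.0 21.0 16.0
    endloop
  endfacet
  facet normal 1.0000 0.0000 0.0000
    outer loop
      vertex 9.0 5.0 0.0
      vertex 9.0 21.0 16.0
      vertex 9.0 5.0 16.0
    endloop
  endfacet
  facet normal 0.0000 1.0000 0.0000
    outer loop
      vertex 9.0 21.0 0.0
      vertex 0.0 21.0 0.0
      vertex 0.0 21.0 16.0
    endloop
  endfacet
  facet normal 0.0000 1.0000 0.0000
    outer loop
      vertex 9.0 21.0 0.0
      vertex 0.0 21.0 16.0
      vertex 9.0 21.0 16.0
    endloop
  endfacet
  facet normal -1.0000 0.0000 0.0000
    outer loop
      vertex 0.0 21.0 0.0
      vertex 0.0 0.0 0.0
      vertex 0.0 0.0 16.0
    endloop
  endfacet
  facet normal -1.0000 0.0000 0.0000
    outer loop
      vertex 0.0 21.0 0.0
      vertex 0.0 0.0 16.0
      vertex 0.0 21.0 16.0
    endloop
  endfacet
endsolid part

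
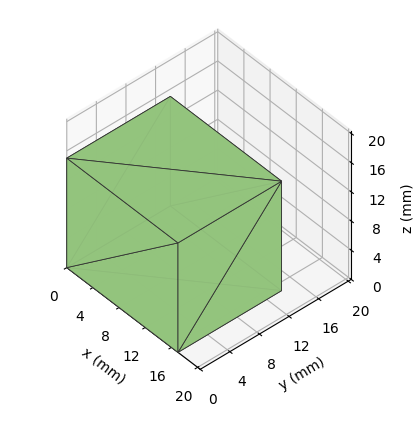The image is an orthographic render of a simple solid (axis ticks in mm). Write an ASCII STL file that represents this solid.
Reading the render: the shape is a rectangular box, roughly 17 × 14 mm footprint and 15 mm tall (dimensions read to the nearest mm from the axis ticks). For the STL, each face is triangulated and given an outward normal.

solid part
  facet normal 0.0000 0.0000 -1.0000
    outer loop
      vertex 17.0 14.0 0.0
      vertex 17.0 0.0 0.0
      vertex 0.0 0.0 0.0
    endloop
  endfacet
  facet normal 0.0000 0.0000 -1.0000
    outer loop
      vertex 0.0 14.0 0.0
      vertex 17.0 14.0 0.0
      vertex 0.0 0.0 0.0
    endloop
  endfacet
  facet normal 0.0000 0.0000 1.0000
    outer loop
      vertex 0.0 0.0 15.0
      vertex 17.0 0.0 15.0
      vertex 17.0 14.0 15.0
    endloop
  endfacet
  facet normal 0.0000 0.0000 1.0000
    outer loop
      vertex 0.0 0.0 15.0
      vertex 17.0 14.0 15.0
      vertex 0.0 14.0 15.0
    endloop
  endfacet
  facet normal 0.0000 -1.0000 0.0000
    outer loop
      vertex 0.0 0.0 0.0
      vertex 17.0 0.0 0.0
      vertex 17.0 0.0 15.0
    endloop
  endfacet
  facet normal 0.0000 -1.0000 0.0000
    outer loop
      vertex 0.0 0.0 0.0
      vertex 17.0 0.0 15.0
      vertex 0.0 0.0 15.0
    endloop
  endfacet
  facet normal 0.0000 1.0000 0.0000
    outer loop
      vertex 17.0 14.0 15.0
      vertex 17.0 14.0 0.0
      vertex 0.0 14.0 0.0
    endloop
  endfacet
  facet normal 0.0000 1.0000 0.0000
    outer loop
      vertex 0.0 14.0 15.0
      vertex 17.0 14.0 15.0
      vertex 0.0 14.0 0.0
    endloop
  endfacet
  facet normal -1.0000 0.0000 0.0000
    outer loop
      vertex 0.0 14.0 15.0
      vertex 0.0 14.0 0.0
      vertex 0.0 0.0 0.0
    endloop
  endfacet
  facet normal -1.0000 0.0000 0.0000
    outer loop
      vertex 0.0 0.0 15.0
      vertex 0.0 14.0 15.0
      vertex 0.0 0.0 0.0
    endloop
  endfacet
  facet normal 1.0000 0.0000 0.0000
    outer loop
      vertex 17.0 0.0 0.0
      vertex 17.0 14.0 0.0
      vertex 17.0 14.0 15.0
    endloop
  endfacet
  facet normal 1.0000 0.0000 0.0000
    outer loop
      vertex 17.0 0.0 0.0
      vertex 17.0 14.0 15.0
      vertex 17.0 0.0 15.0
    endloop
  endfacet
endsolid part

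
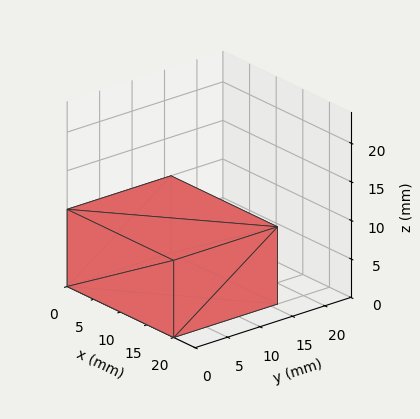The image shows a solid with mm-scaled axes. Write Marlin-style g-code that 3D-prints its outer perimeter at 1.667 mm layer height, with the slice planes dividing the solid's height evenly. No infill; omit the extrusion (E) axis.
Reading the render: the shape is a rectangular box, roughly 20 × 16 mm footprint and 10 mm tall (dimensions read to the nearest mm from the axis ticks). For the g-code, the solid's height is divided into equal slices at the stated Δz and each level perimeter traced with G1 moves after a G0 lift.

; perimeter-only toolpath
G21 ; units = mm
G90 ; absolute positioning
G28 ; home
; layer 1
G0 Z1.667
G0 X0.000 Y0.000
G1 X20.000 Y0.000
G1 X20.000 Y16.000
G1 X0.000 Y16.000
G1 X0.000 Y0.000
; layer 2
G0 Z3.333
G0 X0.000 Y0.000
G1 X20.000 Y0.000
G1 X20.000 Y16.000
G1 X0.000 Y16.000
G1 X0.000 Y0.000
; layer 3
G0 Z5.000
G0 X0.000 Y0.000
G1 X20.000 Y0.000
G1 X20.000 Y16.000
G1 X0.000 Y16.000
G1 X0.000 Y0.000
; layer 4
G0 Z6.667
G0 X0.000 Y0.000
G1 X20.000 Y0.000
G1 X20.000 Y16.000
G1 X0.000 Y16.000
G1 X0.000 Y0.000
; layer 5
G0 Z8.333
G0 X0.000 Y0.000
G1 X20.000 Y0.000
G1 X20.000 Y16.000
G1 X0.000 Y16.000
G1 X0.000 Y0.000
; layer 6
G0 Z10.000
G0 X0.000 Y0.000
G1 X20.000 Y0.000
G1 X20.000 Y16.000
G1 X0.000 Y16.000
G1 X0.000 Y0.000
M2 ; end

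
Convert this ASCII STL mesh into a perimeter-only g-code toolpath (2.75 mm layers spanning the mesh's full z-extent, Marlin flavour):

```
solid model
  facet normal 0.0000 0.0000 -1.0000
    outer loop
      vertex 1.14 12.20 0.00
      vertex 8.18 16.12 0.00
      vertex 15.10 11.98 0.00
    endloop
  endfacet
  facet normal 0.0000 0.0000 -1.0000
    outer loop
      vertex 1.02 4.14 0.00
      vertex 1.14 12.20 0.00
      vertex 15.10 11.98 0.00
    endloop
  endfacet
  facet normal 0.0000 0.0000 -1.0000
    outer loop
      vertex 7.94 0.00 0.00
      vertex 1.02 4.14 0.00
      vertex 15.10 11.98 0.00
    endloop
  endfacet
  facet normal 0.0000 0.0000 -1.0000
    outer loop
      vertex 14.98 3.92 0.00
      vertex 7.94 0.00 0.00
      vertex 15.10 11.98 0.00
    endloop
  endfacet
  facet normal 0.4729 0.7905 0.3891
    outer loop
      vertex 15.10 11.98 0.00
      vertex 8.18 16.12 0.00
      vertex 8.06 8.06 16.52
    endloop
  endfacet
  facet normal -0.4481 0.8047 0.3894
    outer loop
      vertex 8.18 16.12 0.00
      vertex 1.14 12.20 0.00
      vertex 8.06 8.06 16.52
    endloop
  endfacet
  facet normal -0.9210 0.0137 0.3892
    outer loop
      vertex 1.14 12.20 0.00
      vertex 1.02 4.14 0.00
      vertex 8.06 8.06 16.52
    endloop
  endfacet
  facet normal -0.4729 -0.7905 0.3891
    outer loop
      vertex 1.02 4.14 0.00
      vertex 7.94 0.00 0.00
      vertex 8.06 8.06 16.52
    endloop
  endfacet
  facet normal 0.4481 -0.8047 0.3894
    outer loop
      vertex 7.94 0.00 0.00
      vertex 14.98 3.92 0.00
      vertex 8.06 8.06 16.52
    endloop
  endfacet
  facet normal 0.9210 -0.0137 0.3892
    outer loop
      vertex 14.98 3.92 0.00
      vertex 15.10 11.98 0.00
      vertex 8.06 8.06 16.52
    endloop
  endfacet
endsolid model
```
; perimeter-only toolpath
G21 ; units = mm
G90 ; absolute positioning
G28 ; home
; layer 1
G0 Z2.75
G0 X13.93 Y11.33
G1 X8.16 Y14.78
G1 X2.29 Y11.51
G1 X2.19 Y4.79
G1 X7.96 Y1.34
G1 X13.83 Y4.61
G1 X13.93 Y11.33
; layer 2
G0 Z5.51
G0 X12.75 Y10.67
G1 X8.14 Y13.43
G1 X3.45 Y10.82
G1 X3.37 Y5.45
G1 X7.98 Y2.69
G1 X12.67 Y5.30
G1 X12.75 Y10.67
; layer 3
G0 Z8.26
G0 X11.58 Y10.02
G1 X8.12 Y12.09
G1 X4.60 Y10.13
G1 X4.54 Y6.10
G1 X8.00 Y4.03
G1 X11.52 Y5.99
G1 X11.58 Y10.02
; layer 4
G0 Z11.01
G0 X10.41 Y9.37
G1 X8.10 Y10.75
G1 X5.75 Y9.44
G1 X5.71 Y6.75
G1 X8.02 Y5.37
G1 X10.37 Y6.68
G1 X10.41 Y9.37
; layer 5
G0 Z13.77
G0 X9.23 Y8.71
G1 X8.08 Y9.40
G1 X6.91 Y8.75
G1 X6.89 Y7.41
G1 X8.04 Y6.72
G1 X9.21 Y7.37
G1 X9.23 Y8.71
M2 ; end

The solid is a regular 6-sided pyramid, base circumscribed radius ≈ 8.06 mm, apex at z ≈ 16.5 mm. Slicing at Δz = 2.75 mm — 6 equal slices spanning the solid's height, so layer i sits at z = i·h/6 — gives 5 non-empty perimeters. Each is a 6-segment closed polygon; G0 lifts to the layer z and rapids to the start vertex, then G1 traces the edges. The cross-section shrinks linearly with z (the slice at the apex is degenerate and omitted).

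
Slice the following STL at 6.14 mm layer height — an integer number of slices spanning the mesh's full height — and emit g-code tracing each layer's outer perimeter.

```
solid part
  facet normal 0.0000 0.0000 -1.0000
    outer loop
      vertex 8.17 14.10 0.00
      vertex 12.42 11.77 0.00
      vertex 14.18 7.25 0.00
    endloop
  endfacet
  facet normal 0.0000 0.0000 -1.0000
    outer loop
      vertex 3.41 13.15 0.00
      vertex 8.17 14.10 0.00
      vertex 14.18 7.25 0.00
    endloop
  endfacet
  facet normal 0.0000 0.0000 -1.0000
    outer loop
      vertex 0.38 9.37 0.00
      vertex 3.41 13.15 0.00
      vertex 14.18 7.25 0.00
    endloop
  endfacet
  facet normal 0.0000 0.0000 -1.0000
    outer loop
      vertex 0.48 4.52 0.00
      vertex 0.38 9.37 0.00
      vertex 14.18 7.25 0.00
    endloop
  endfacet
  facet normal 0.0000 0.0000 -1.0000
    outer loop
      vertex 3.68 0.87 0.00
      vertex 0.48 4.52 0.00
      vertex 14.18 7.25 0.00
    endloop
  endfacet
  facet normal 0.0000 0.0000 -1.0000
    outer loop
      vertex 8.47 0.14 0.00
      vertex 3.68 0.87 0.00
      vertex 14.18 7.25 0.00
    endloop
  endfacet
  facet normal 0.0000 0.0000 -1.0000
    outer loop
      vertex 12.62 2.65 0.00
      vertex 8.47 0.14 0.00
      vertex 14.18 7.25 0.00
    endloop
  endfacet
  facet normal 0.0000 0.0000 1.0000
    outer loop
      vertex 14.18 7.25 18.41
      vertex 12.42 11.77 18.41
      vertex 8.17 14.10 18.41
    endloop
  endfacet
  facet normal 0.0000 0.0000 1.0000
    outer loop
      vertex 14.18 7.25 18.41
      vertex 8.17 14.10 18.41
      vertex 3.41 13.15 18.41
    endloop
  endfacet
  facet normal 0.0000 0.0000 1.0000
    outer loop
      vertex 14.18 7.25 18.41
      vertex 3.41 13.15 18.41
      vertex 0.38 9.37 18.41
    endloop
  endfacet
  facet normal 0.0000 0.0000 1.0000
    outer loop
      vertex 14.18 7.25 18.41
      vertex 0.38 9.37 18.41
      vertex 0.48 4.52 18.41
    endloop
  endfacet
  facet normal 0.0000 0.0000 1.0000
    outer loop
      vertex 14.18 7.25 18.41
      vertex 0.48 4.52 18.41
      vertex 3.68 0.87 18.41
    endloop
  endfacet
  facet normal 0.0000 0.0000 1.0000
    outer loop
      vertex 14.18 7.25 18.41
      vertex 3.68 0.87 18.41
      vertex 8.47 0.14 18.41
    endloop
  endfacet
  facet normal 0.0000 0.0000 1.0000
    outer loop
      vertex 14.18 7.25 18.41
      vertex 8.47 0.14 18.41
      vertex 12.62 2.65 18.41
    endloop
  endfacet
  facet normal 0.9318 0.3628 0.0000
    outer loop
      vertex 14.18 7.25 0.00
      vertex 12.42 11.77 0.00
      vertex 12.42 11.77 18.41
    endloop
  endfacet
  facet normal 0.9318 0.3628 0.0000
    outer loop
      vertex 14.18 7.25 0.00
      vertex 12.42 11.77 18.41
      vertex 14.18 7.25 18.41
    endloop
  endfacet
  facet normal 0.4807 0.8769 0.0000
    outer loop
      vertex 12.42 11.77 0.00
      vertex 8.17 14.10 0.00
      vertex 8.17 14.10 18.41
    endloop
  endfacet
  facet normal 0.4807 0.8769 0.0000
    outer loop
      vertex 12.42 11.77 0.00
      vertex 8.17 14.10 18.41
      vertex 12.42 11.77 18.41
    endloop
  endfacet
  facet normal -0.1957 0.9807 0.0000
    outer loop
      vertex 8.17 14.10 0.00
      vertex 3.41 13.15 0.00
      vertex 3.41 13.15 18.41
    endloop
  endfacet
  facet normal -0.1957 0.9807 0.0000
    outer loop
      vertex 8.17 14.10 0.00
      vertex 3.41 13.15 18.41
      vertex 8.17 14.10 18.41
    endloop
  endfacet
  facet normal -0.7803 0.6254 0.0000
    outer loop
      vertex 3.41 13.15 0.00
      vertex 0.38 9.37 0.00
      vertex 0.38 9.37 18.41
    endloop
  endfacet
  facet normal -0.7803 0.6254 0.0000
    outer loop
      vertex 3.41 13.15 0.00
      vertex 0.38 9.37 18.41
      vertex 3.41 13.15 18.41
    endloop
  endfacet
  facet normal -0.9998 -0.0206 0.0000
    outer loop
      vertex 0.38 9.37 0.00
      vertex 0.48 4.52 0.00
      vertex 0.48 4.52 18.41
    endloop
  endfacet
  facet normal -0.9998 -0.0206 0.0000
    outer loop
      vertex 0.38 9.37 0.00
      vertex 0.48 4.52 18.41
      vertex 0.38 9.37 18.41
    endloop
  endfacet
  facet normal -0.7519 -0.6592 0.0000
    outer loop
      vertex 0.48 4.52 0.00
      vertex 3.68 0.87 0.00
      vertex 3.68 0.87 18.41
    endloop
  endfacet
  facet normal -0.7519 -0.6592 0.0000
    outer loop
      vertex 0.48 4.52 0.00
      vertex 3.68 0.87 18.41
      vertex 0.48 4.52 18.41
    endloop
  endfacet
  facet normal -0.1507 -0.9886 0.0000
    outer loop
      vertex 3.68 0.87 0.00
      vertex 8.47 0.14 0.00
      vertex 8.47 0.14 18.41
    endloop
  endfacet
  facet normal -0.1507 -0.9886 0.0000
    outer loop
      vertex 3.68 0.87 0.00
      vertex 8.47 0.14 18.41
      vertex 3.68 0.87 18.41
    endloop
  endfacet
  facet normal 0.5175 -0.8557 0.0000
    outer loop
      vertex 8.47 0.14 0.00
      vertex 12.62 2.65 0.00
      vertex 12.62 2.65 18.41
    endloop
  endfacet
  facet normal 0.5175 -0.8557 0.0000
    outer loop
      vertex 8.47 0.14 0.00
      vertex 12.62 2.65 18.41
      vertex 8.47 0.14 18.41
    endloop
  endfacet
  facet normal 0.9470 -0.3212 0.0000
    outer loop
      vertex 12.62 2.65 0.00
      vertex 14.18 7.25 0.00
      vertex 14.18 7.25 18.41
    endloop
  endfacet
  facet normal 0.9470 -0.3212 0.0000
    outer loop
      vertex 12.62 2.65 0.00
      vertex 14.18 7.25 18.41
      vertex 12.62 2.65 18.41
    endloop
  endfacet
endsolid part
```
; perimeter-only toolpath
G21 ; units = mm
G90 ; absolute positioning
G28 ; home
; layer 1
G0 Z6.14
G0 X14.18 Y7.25
G1 X12.42 Y11.77
G1 X8.17 Y14.10
G1 X3.41 Y13.15
G1 X0.38 Y9.37
G1 X0.48 Y4.52
G1 X3.68 Y0.87
G1 X8.47 Y0.14
G1 X12.62 Y2.65
G1 X14.18 Y7.25
; layer 2
G0 Z12.27
G0 X14.18 Y7.25
G1 X12.42 Y11.77
G1 X8.17 Y14.10
G1 X3.41 Y13.15
G1 X0.38 Y9.37
G1 X0.48 Y4.52
G1 X3.68 Y0.87
G1 X8.47 Y0.14
G1 X12.62 Y2.65
G1 X14.18 Y7.25
; layer 3
G0 Z18.41
G0 X14.18 Y7.25
G1 X12.42 Y11.77
G1 X8.17 Y14.10
G1 X3.41 Y13.15
G1 X0.38 Y9.37
G1 X0.48 Y4.52
G1 X3.68 Y0.87
G1 X8.47 Y0.14
G1 X12.62 Y2.65
G1 X14.18 Y7.25
M2 ; end

The solid is a regular 9-sided prism (a cylinder approximated with 9 flat sides), circumscribed radius ≈ 7.09 mm, height ≈ 18.4 mm. Slicing at Δz = 6.14 mm — 3 equal slices spanning the solid's height, so layer i sits at z = i·h/3 — gives 3 non-empty perimeters. Each is a 9-segment closed polygon; G0 lifts to the layer z and rapids to the start vertex, then G1 traces the edges.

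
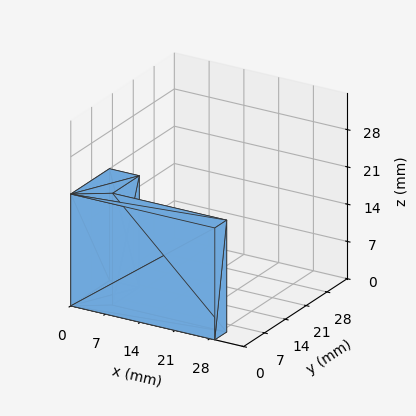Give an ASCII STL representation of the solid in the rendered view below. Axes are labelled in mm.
Reading the render: the shape is an L-shaped prism: outer 29 × 13 mm, arm thicknesses ≈ 4 mm (horizontal) and 6 mm (vertical), extruded 21 mm in z (dimensions read to the nearest mm from the axis ticks). For the STL, each face is triangulated and given an outward normal.

solid part
  facet normal 0.0000 0.0000 -1.0000
    outer loop
      vertex 29.00 4.00 0.00
      vertex 29.00 0.00 0.00
      vertex 0.00 0.00 0.00
    endloop
  endfacet
  facet normal 0.0000 0.0000 -1.0000
    outer loop
      vertex 6.00 4.00 0.00
      vertex 29.00 4.00 0.00
      vertex 0.00 0.00 0.00
    endloop
  endfacet
  facet normal 0.0000 0.0000 -1.0000
    outer loop
      vertex 6.00 13.00 0.00
      vertex 6.00 4.00 0.00
      vertex 0.00 0.00 0.00
    endloop
  endfacet
  facet normal 0.0000 0.0000 -1.0000
    outer loop
      vertex 0.00 13.00 0.00
      vertex 6.00 13.00 0.00
      vertex 0.00 0.00 0.00
    endloop
  endfacet
  facet normal 0.0000 0.0000 1.0000
    outer loop
      vertex 0.00 0.00 21.00
      vertex 29.00 0.00 21.00
      vertex 29.00 4.00 21.00
    endloop
  endfacet
  facet normal 0.0000 0.0000 1.0000
    outer loop
      vertex 0.00 0.00 21.00
      vertex 29.00 4.00 21.00
      vertex 6.00 4.00 21.00
    endloop
  endfacet
  facet normal 0.0000 0.0000 1.0000
    outer loop
      vertex 0.00 0.00 21.00
      vertex 6.00 4.00 21.00
      vertex 6.00 13.00 21.00
    endloop
  endfacet
  facet normal 0.0000 0.0000 1.0000
    outer loop
      vertex 0.00 0.00 21.00
      vertex 6.00 13.00 21.00
      vertex 0.00 13.00 21.00
    endloop
  endfacet
  facet normal 0.0000 -1.0000 0.0000
    outer loop
      vertex 0.00 0.00 0.00
      vertex 29.00 0.00 0.00
      vertex 29.00 0.00 21.00
    endloop
  endfacet
  facet normal 0.0000 -1.0000 0.0000
    outer loop
      vertex 0.00 0.00 0.00
      vertex 29.00 0.00 21.00
      vertex 0.00 0.00 21.00
    endloop
  endfacet
  facet normal 1.0000 0.0000 0.0000
    outer loop
      vertex 29.00 0.00 0.00
      vertex 29.00 4.00 0.00
      vertex 29.00 4.00 21.00
    endloop
  endfacet
  facet normal 1.0000 0.0000 0.0000
    outer loop
      vertex 29.00 0.00 0.00
      vertex 29.00 4.00 21.00
      vertex 29.00 0.00 21.00
    endloop
  endfacet
  facet normal 0.0000 1.0000 0.0000
    outer loop
      vertex 29.00 4.00 0.00
      vertex 6.00 4.00 0.00
      vertex 6.00 4.00 21.00
    endloop
  endfacet
  facet normal 0.0000 1.0000 0.0000
    outer loop
      vertex 29.00 4.00 0.00
      vertex 6.00 4.00 21.00
      vertex 29.00 4.00 21.00
    endloop
  endfacet
  facet normal 1.0000 0.0000 0.0000
    outer loop
      vertex 6.00 4.00 0.00
      vertex 6.00 13.00 0.00
      vertex 6.00 13.00 21.00
    endloop
  endfacet
  facet normal 1.0000 0.0000 0.0000
    outer loop
      vertex 6.00 4.00 0.00
      vertex 6.00 13.00 21.00
      vertex 6.00 4.00 21.00
    endloop
  endfacet
  facet normal 0.0000 1.0000 0.0000
    outer loop
      vertex 6.00 13.00 0.00
      vertex 0.00 13.00 0.00
      vertex 0.00 13.00 21.00
    endloop
  endfacet
  facet normal 0.0000 1.0000 0.0000
    outer loop
      vertex 6.00 13.00 0.00
      vertex 0.00 13.00 21.00
      vertex 6.00 13.00 21.00
    endloop
  endfacet
  facet normal -1.0000 0.0000 0.0000
    outer loop
      vertex 0.00 13.00 0.00
      vertex 0.00 0.00 0.00
      vertex 0.00 0.00 21.00
    endloop
  endfacet
  facet normal -1.0000 0.0000 0.0000
    outer loop
      vertex 0.00 13.00 0.00
      vertex 0.00 0.00 21.00
      vertex 0.00 13.00 21.00
    endloop
  endfacet
endsolid part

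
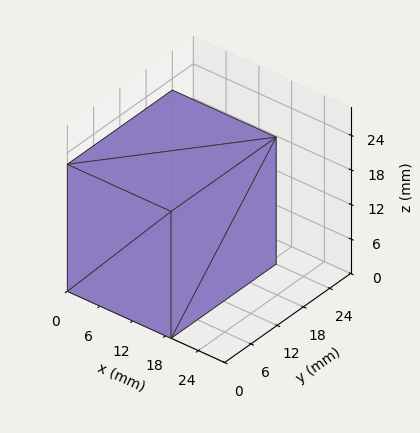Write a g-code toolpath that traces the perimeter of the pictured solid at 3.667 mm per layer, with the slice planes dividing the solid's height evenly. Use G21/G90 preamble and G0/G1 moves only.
Reading the render: the shape is a rectangular box, roughly 19 × 24 mm footprint and 22 mm tall (dimensions read to the nearest mm from the axis ticks). For the g-code, the solid's height is divided into equal slices at the stated Δz and each level perimeter traced with G1 moves after a G0 lift.

; perimeter-only toolpath
G21 ; units = mm
G90 ; absolute positioning
G28 ; home
; layer 1
G0 Z3.667
G0 X0.000 Y0.000
G1 X19.000 Y0.000
G1 X19.000 Y24.000
G1 X0.000 Y24.000
G1 X0.000 Y0.000
; layer 2
G0 Z7.333
G0 X0.000 Y0.000
G1 X19.000 Y0.000
G1 X19.000 Y24.000
G1 X0.000 Y24.000
G1 X0.000 Y0.000
; layer 3
G0 Z11.000
G0 X0.000 Y0.000
G1 X19.000 Y0.000
G1 X19.000 Y24.000
G1 X0.000 Y24.000
G1 X0.000 Y0.000
; layer 4
G0 Z14.667
G0 X0.000 Y0.000
G1 X19.000 Y0.000
G1 X19.000 Y24.000
G1 X0.000 Y24.000
G1 X0.000 Y0.000
; layer 5
G0 Z18.333
G0 X0.000 Y0.000
G1 X19.000 Y0.000
G1 X19.000 Y24.000
G1 X0.000 Y24.000
G1 X0.000 Y0.000
; layer 6
G0 Z22.000
G0 X0.000 Y0.000
G1 X19.000 Y0.000
G1 X19.000 Y24.000
G1 X0.000 Y24.000
G1 X0.000 Y0.000
M2 ; end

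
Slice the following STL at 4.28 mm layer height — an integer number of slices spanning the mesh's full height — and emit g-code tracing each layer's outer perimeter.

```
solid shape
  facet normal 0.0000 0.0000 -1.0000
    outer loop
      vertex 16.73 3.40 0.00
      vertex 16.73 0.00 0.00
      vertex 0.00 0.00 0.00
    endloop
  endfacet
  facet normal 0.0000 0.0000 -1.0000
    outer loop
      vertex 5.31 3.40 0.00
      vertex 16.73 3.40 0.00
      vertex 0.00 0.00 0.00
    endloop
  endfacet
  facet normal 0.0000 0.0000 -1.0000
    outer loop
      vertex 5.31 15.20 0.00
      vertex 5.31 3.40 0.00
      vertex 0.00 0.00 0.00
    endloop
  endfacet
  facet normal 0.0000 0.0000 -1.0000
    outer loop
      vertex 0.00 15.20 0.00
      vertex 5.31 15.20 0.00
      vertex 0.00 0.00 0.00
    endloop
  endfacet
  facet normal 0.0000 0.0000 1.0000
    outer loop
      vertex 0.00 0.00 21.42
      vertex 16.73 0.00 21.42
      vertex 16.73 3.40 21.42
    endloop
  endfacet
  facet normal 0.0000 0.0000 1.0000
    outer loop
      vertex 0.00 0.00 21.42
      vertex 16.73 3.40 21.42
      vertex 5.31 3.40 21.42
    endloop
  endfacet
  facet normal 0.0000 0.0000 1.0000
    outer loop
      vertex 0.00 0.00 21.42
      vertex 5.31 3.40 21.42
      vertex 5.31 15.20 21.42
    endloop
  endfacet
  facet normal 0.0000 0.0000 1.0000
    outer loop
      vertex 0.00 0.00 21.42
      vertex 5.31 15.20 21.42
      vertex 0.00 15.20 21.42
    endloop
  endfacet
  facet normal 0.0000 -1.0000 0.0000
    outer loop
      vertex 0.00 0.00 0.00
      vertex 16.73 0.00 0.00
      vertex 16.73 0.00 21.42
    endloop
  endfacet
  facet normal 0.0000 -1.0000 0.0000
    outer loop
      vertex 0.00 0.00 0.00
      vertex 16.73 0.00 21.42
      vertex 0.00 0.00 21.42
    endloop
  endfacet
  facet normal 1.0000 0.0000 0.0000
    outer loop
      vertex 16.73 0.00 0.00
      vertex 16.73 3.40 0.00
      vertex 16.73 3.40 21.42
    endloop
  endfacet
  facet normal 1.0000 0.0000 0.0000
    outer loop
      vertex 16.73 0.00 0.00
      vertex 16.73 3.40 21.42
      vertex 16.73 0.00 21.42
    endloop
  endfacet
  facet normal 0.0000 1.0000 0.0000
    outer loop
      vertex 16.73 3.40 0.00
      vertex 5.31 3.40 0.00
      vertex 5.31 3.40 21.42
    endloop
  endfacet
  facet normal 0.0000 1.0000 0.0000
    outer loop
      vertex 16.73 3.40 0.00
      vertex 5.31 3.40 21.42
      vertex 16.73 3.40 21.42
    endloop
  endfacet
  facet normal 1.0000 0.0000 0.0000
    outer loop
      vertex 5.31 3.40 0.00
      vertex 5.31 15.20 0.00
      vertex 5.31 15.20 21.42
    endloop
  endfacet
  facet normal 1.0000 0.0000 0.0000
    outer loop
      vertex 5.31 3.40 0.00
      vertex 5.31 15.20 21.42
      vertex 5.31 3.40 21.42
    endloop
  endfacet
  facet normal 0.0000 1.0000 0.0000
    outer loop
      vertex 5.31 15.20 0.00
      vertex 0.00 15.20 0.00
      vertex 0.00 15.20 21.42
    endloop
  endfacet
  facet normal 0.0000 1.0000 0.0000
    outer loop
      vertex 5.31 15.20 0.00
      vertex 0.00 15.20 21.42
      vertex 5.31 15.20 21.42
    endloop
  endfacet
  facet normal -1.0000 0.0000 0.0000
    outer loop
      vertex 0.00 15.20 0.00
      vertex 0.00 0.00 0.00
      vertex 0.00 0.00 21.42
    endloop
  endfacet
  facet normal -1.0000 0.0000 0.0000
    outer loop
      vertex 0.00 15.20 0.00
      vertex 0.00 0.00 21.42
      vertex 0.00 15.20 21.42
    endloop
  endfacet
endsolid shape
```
; perimeter-only toolpath
G21 ; units = mm
G90 ; absolute positioning
G28 ; home
; layer 1
G0 Z4.28
G0 X0.00 Y0.00
G1 X16.73 Y0.00
G1 X16.73 Y3.40
G1 X5.31 Y3.40
G1 X5.31 Y15.20
G1 X0.00 Y15.20
G1 X0.00 Y0.00
; layer 2
G0 Z8.57
G0 X0.00 Y0.00
G1 X16.73 Y0.00
G1 X16.73 Y3.40
G1 X5.31 Y3.40
G1 X5.31 Y15.20
G1 X0.00 Y15.20
G1 X0.00 Y0.00
; layer 3
G0 Z12.85
G0 X0.00 Y0.00
G1 X16.73 Y0.00
G1 X16.73 Y3.40
G1 X5.31 Y3.40
G1 X5.31 Y15.20
G1 X0.00 Y15.20
G1 X0.00 Y0.00
; layer 4
G0 Z17.14
G0 X0.00 Y0.00
G1 X16.73 Y0.00
G1 X16.73 Y3.40
G1 X5.31 Y3.40
G1 X5.31 Y15.20
G1 X0.00 Y15.20
G1 X0.00 Y0.00
; layer 5
G0 Z21.42
G0 X0.00 Y0.00
G1 X16.73 Y0.00
G1 X16.73 Y3.40
G1 X5.31 Y3.40
G1 X5.31 Y15.20
G1 X0.00 Y15.20
G1 X0.00 Y0.00
M2 ; end

The solid is an L-shaped prism: outer 16.7 × 15.2 mm, arm thicknesses ≈ 3.4 mm (horizontal) and 5.31 mm (vertical), extruded 21.4 mm in z. Slicing at Δz = 4.28 mm — 5 equal slices spanning the solid's height, so layer i sits at z = i·h/5 — gives 5 non-empty perimeters. Each is a 6-segment closed polygon; G0 lifts to the layer z and rapids to the start vertex, then G1 traces the edges.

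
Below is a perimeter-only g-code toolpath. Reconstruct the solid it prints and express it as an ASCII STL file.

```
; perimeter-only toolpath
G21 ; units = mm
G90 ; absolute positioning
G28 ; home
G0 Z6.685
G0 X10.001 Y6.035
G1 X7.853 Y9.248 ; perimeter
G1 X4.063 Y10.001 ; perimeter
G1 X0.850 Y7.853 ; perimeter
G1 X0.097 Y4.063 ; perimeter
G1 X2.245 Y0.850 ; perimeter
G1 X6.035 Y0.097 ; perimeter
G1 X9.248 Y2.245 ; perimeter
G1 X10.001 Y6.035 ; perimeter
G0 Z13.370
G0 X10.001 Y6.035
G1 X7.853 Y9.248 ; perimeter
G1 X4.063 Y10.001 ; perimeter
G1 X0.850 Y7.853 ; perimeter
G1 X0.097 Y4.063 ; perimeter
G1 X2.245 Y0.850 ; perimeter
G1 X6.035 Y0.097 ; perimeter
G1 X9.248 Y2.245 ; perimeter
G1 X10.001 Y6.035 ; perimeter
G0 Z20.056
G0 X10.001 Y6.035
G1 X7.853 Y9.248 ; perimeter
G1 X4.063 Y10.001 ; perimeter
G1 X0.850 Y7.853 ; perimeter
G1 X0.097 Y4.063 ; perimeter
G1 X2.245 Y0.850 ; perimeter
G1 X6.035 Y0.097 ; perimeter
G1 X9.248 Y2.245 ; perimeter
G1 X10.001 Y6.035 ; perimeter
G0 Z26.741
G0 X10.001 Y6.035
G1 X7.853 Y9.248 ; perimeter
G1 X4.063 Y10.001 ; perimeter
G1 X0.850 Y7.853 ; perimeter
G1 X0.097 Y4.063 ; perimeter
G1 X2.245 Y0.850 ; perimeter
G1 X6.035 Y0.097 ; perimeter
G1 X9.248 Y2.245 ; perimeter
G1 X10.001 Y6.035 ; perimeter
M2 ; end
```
solid part
  facet normal 0.0000 0.0000 -1.0000
    outer loop
      vertex 4.063 10.001 0.000
      vertex 7.853 9.248 0.000
      vertex 10.001 6.035 0.000
    endloop
  endfacet
  facet normal 0.0000 0.0000 -1.0000
    outer loop
      vertex 0.850 7.853 0.000
      vertex 4.063 10.001 0.000
      vertex 10.001 6.035 0.000
    endloop
  endfacet
  facet normal 0.0000 0.0000 -1.0000
    outer loop
      vertex 0.097 4.063 0.000
      vertex 0.850 7.853 0.000
      vertex 10.001 6.035 0.000
    endloop
  endfacet
  facet normal 0.0000 0.0000 -1.0000
    outer loop
      vertex 2.245 0.850 0.000
      vertex 0.097 4.063 0.000
      vertex 10.001 6.035 0.000
    endloop
  endfacet
  facet normal 0.0000 0.0000 -1.0000
    outer loop
      vertex 6.035 0.097 0.000
      vertex 2.245 0.850 0.000
      vertex 10.001 6.035 0.000
    endloop
  endfacet
  facet normal 0.0000 0.0000 -1.0000
    outer loop
      vertex 9.248 2.245 0.000
      vertex 6.035 0.097 0.000
      vertex 10.001 6.035 0.000
    endloop
  endfacet
  facet normal 0.0000 0.0000 1.0000
    outer loop
      vertex 10.001 6.035 26.741
      vertex 7.853 9.248 26.741
      vertex 4.063 10.001 26.741
    endloop
  endfacet
  facet normal 0.0000 0.0000 1.0000
    outer loop
      vertex 10.001 6.035 26.741
      vertex 4.063 10.001 26.741
      vertex 0.850 7.853 26.741
    endloop
  endfacet
  facet normal 0.0000 0.0000 1.0000
    outer loop
      vertex 10.001 6.035 26.741
      vertex 0.850 7.853 26.741
      vertex 0.097 4.063 26.741
    endloop
  endfacet
  facet normal 0.0000 0.0000 1.0000
    outer loop
      vertex 10.001 6.035 26.741
      vertex 0.097 4.063 26.741
      vertex 2.245 0.850 26.741
    endloop
  endfacet
  facet normal 0.0000 0.0000 1.0000
    outer loop
      vertex 10.001 6.035 26.741
      vertex 2.245 0.850 26.741
      vertex 6.035 0.097 26.741
    endloop
  endfacet
  facet normal 0.0000 0.0000 1.0000
    outer loop
      vertex 10.001 6.035 26.741
      vertex 6.035 0.097 26.741
      vertex 9.248 2.245 26.741
    endloop
  endfacet
  facet normal 0.8313 0.5558 0.0000
    outer loop
      vertex 10.001 6.035 0.000
      vertex 7.853 9.248 0.000
      vertex 7.853 9.248 26.741
    endloop
  endfacet
  facet normal 0.8313 0.5558 0.0000
    outer loop
      vertex 10.001 6.035 0.000
      vertex 7.853 9.248 26.741
      vertex 10.001 6.035 26.741
    endloop
  endfacet
  facet normal 0.1949 0.9808 0.0000
    outer loop
      vertex 7.853 9.248 0.000
      vertex 4.063 10.001 0.000
      vertex 4.063 10.001 26.741
    endloop
  endfacet
  facet normal 0.1949 0.9808 0.0000
    outer loop
      vertex 7.853 9.248 0.000
      vertex 4.063 10.001 26.741
      vertex 7.853 9.248 26.741
    endloop
  endfacet
  facet normal -0.5558 0.8313 0.0000
    outer loop
      vertex 4.063 10.001 0.000
      vertex 0.850 7.853 0.000
      vertex 0.850 7.853 26.741
    endloop
  endfacet
  facet normal -0.5558 0.8313 0.0000
    outer loop
      vertex 4.063 10.001 0.000
      vertex 0.850 7.853 26.741
      vertex 4.063 10.001 26.741
    endloop
  endfacet
  facet normal -0.9808 0.1949 0.0000
    outer loop
      vertex 0.850 7.853 0.000
      vertex 0.097 4.063 0.000
      vertex 0.097 4.063 26.741
    endloop
  endfacet
  facet normal -0.9808 0.1949 0.0000
    outer loop
      vertex 0.850 7.853 0.000
      vertex 0.097 4.063 26.741
      vertex 0.850 7.853 26.741
    endloop
  endfacet
  facet normal -0.8313 -0.5558 0.0000
    outer loop
      vertex 0.097 4.063 0.000
      vertex 2.245 0.850 0.000
      vertex 2.245 0.850 26.741
    endloop
  endfacet
  facet normal -0.8313 -0.5558 0.0000
    outer loop
      vertex 0.097 4.063 0.000
      vertex 2.245 0.850 26.741
      vertex 0.097 4.063 26.741
    endloop
  endfacet
  facet normal -0.1949 -0.9808 0.0000
    outer loop
      vertex 2.245 0.850 0.000
      vertex 6.035 0.097 0.000
      vertex 6.035 0.097 26.741
    endloop
  endfacet
  facet normal -0.1949 -0.9808 0.0000
    outer loop
      vertex 2.245 0.850 0.000
      vertex 6.035 0.097 26.741
      vertex 2.245 0.850 26.741
    endloop
  endfacet
  facet normal 0.5558 -0.8313 0.0000
    outer loop
      vertex 6.035 0.097 0.000
      vertex 9.248 2.245 0.000
      vertex 9.248 2.245 26.741
    endloop
  endfacet
  facet normal 0.5558 -0.8313 0.0000
    outer loop
      vertex 6.035 0.097 0.000
      vertex 9.248 2.245 26.741
      vertex 6.035 0.097 26.741
    endloop
  endfacet
  facet normal 0.9808 -0.1949 0.0000
    outer loop
      vertex 9.248 2.245 0.000
      vertex 10.001 6.035 0.000
      vertex 10.001 6.035 26.741
    endloop
  endfacet
  facet normal 0.9808 -0.1949 0.0000
    outer loop
      vertex 9.248 2.245 0.000
      vertex 10.001 6.035 26.741
      vertex 9.248 2.245 26.741
    endloop
  endfacet
endsolid part

The G0 Z moves step by Δz≈6.685 mm. Every layer's G1 loop is the same polygon, so the solid is a straight extrusion of it from z=0 to z≈26.7. Closing with flat bottom and top caps and triangulating gives 28 facets — a regular 8-sided prism (a cylinder approximated with 8 flat sides), circumscribed radius ≈ 5.05 mm, height ≈ 26.7 mm.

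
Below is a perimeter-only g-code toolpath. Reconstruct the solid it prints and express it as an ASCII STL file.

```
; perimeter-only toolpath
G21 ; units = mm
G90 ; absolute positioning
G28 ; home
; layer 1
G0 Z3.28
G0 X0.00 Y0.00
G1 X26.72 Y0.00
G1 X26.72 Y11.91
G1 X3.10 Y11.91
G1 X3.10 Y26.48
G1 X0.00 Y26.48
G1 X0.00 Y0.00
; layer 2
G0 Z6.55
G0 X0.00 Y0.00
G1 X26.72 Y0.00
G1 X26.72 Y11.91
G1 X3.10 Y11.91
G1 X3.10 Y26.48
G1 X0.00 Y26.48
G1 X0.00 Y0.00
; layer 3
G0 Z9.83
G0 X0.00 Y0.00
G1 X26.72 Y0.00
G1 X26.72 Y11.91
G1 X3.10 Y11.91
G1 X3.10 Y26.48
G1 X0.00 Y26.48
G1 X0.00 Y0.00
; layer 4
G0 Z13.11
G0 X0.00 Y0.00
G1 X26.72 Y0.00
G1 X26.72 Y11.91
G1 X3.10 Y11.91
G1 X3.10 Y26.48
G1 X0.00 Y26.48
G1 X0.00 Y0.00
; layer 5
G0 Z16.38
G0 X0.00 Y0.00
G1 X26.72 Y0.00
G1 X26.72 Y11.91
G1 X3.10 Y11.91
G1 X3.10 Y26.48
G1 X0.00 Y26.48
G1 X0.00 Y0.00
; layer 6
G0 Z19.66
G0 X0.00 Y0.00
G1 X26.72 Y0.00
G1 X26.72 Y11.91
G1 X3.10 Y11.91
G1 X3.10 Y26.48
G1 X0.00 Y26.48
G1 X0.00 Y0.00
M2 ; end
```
solid part
  facet normal 0.0000 0.0000 -1.0000
    outer loop
      vertex 26.72 11.91 0.00
      vertex 26.72 0.00 0.00
      vertex 0.00 0.00 0.00
    endloop
  endfacet
  facet normal 0.0000 0.0000 -1.0000
    outer loop
      vertex 3.10 11.91 0.00
      vertex 26.72 11.91 0.00
      vertex 0.00 0.00 0.00
    endloop
  endfacet
  facet normal 0.0000 0.0000 -1.0000
    outer loop
      vertex 3.10 26.48 0.00
      vertex 3.10 11.91 0.00
      vertex 0.00 0.00 0.00
    endloop
  endfacet
  facet normal 0.0000 0.0000 -1.0000
    outer loop
      vertex 0.00 26.48 0.00
      vertex 3.10 26.48 0.00
      vertex 0.00 0.00 0.00
    endloop
  endfacet
  facet normal 0.0000 0.0000 1.0000
    outer loop
      vertex 0.00 0.00 19.66
      vertex 26.72 0.00 19.66
      vertex 26.72 11.91 19.66
    endloop
  endfacet
  facet normal 0.0000 0.0000 1.0000
    outer loop
      vertex 0.00 0.00 19.66
      vertex 26.72 11.91 19.66
      vertex 3.10 11.91 19.66
    endloop
  endfacet
  facet normal 0.0000 0.0000 1.0000
    outer loop
      vertex 0.00 0.00 19.66
      vertex 3.10 11.91 19.66
      vertex 3.10 26.48 19.66
    endloop
  endfacet
  facet normal 0.0000 0.0000 1.0000
    outer loop
      vertex 0.00 0.00 19.66
      vertex 3.10 26.48 19.66
      vertex 0.00 26.48 19.66
    endloop
  endfacet
  facet normal 0.0000 -1.0000 0.0000
    outer loop
      vertex 0.00 0.00 0.00
      vertex 26.72 0.00 0.00
      vertex 26.72 0.00 19.66
    endloop
  endfacet
  facet normal 0.0000 -1.0000 0.0000
    outer loop
      vertex 0.00 0.00 0.00
      vertex 26.72 0.00 19.66
      vertex 0.00 0.00 19.66
    endloop
  endfacet
  facet normal 1.0000 0.0000 0.0000
    outer loop
      vertex 26.72 0.00 0.00
      vertex 26.72 11.91 0.00
      vertex 26.72 11.91 19.66
    endloop
  endfacet
  facet normal 1.0000 0.0000 0.0000
    outer loop
      vertex 26.72 0.00 0.00
      vertex 26.72 11.91 19.66
      vertex 26.72 0.00 19.66
    endloop
  endfacet
  facet normal 0.0000 1.0000 0.0000
    outer loop
      vertex 26.72 11.91 0.00
      vertex 3.10 11.91 0.00
      vertex 3.10 11.91 19.66
    endloop
  endfacet
  facet normal 0.0000 1.0000 0.0000
    outer loop
      vertex 26.72 11.91 0.00
      vertex 3.10 11.91 19.66
      vertex 26.72 11.91 19.66
    endloop
  endfacet
  facet normal 1.0000 0.0000 0.0000
    outer loop
      vertex 3.10 11.91 0.00
      vertex 3.10 26.48 0.00
      vertex 3.10 26.48 19.66
    endloop
  endfacet
  facet normal 1.0000 0.0000 0.0000
    outer loop
      vertex 3.10 11.91 0.00
      vertex 3.10 26.48 19.66
      vertex 3.10 11.91 19.66
    endloop
  endfacet
  facet normal 0.0000 1.0000 0.0000
    outer loop
      vertex 3.10 26.48 0.00
      vertex 0.00 26.48 0.00
      vertex 0.00 26.48 19.66
    endloop
  endfacet
  facet normal 0.0000 1.0000 0.0000
    outer loop
      vertex 3.10 26.48 0.00
      vertex 0.00 26.48 19.66
      vertex 3.10 26.48 19.66
    endloop
  endfacet
  facet normal -1.0000 0.0000 0.0000
    outer loop
      vertex 0.00 26.48 0.00
      vertex 0.00 0.00 0.00
      vertex 0.00 0.00 19.66
    endloop
  endfacet
  facet normal -1.0000 0.0000 0.0000
    outer loop
      vertex 0.00 26.48 0.00
      vertex 0.00 0.00 19.66
      vertex 0.00 26.48 19.66
    endloop
  endfacet
endsolid part

The G0 Z moves step by Δz≈3.28 mm. Every layer's G1 loop is the same polygon, so the solid is a straight extrusion of it from z=0 to z≈19.7. Closing with flat bottom and top caps and triangulating gives 20 facets — an L-shaped prism: outer 26.7 × 26.5 mm, arm thicknesses ≈ 11.9 mm (horizontal) and 3.1 mm (vertical), extruded 19.7 mm in z.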